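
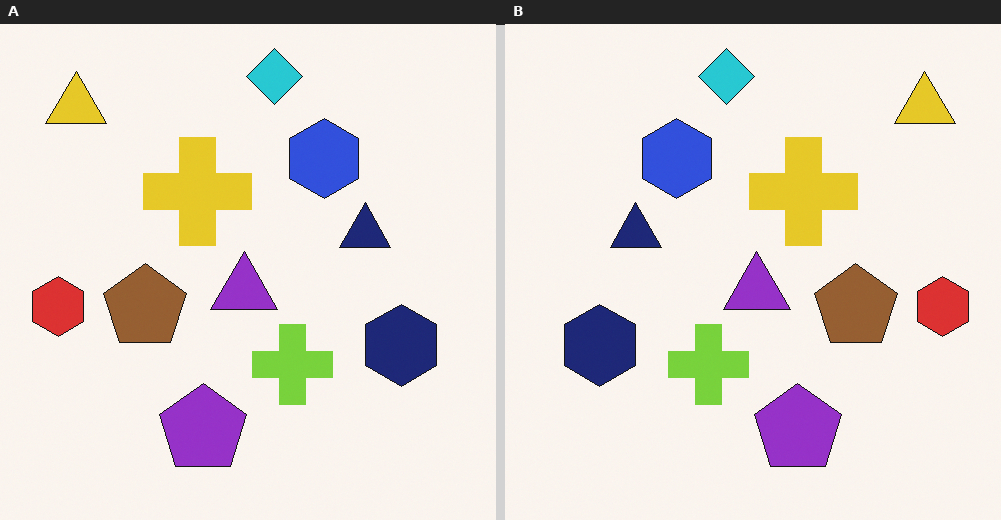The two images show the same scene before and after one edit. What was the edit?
The right (B) image is the left (A) flipped horizontally (left ↔ right).

The red hexagon is in the left of the left (A) image and the right of the right (B) — shapes on opposite sides of the vertical midline have swapped in a mirror flip.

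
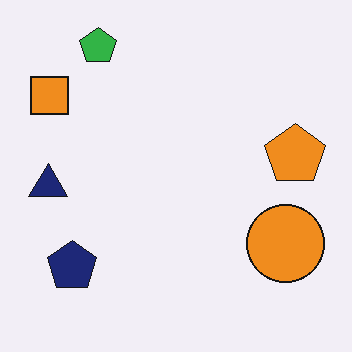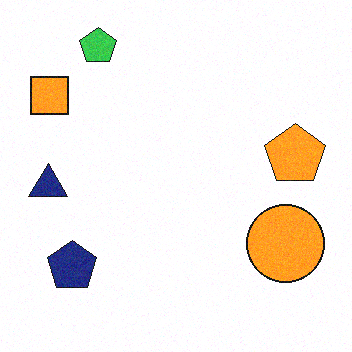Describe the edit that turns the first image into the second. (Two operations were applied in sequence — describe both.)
The transformation is: degraded with a light layer of grain, then brightened a little.

Random speckle covers the whole image, including the flat background. Every pixel — background and shapes alike — is uniformly brightened.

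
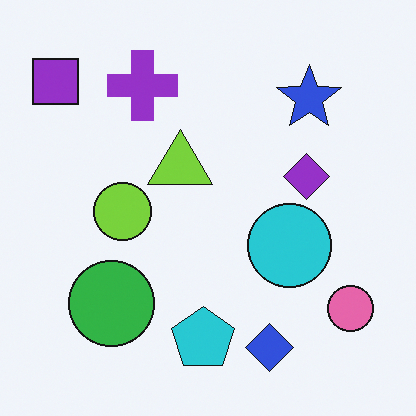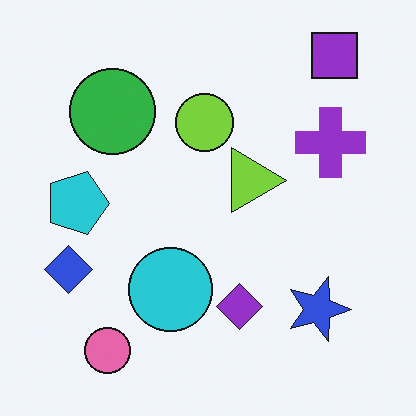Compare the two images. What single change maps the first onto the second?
This is the original image rotated 90° clockwise.

The purple square sits in the top-left of the first image and the top-right of the second — consistent with a whole-image 90° clockwise rotation.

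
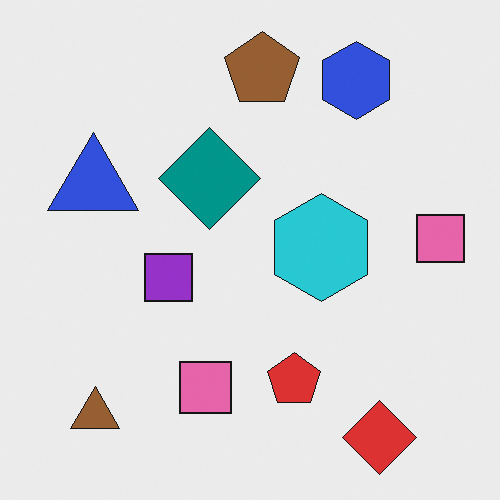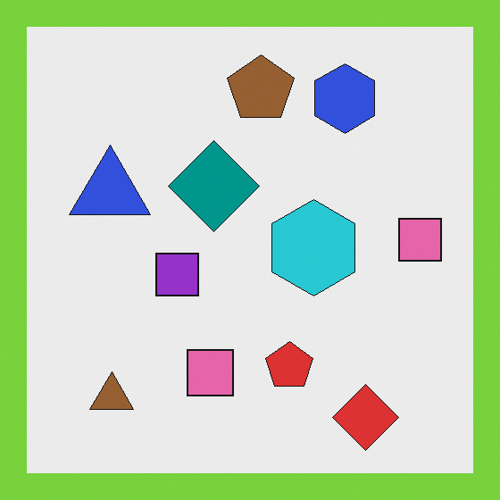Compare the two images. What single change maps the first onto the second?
The image was framed with a lime border.

A solid lime frame runs around the edge of the second image, with the content slightly shrunk inside it.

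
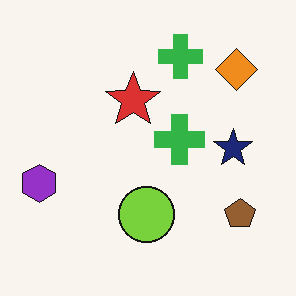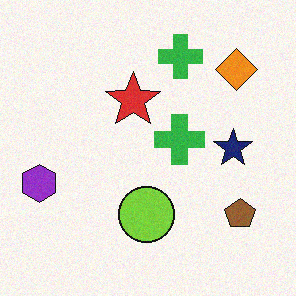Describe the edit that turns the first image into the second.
The second image is the first degraded with subtle gaussian noise.

Random speckle covers the whole image, including the flat background.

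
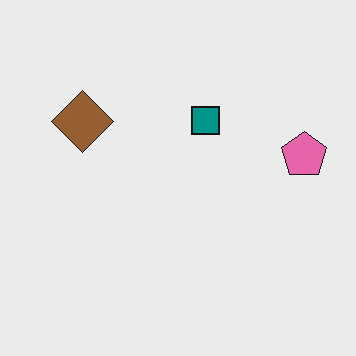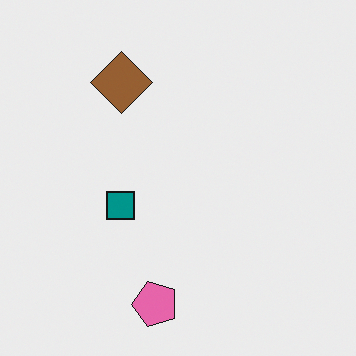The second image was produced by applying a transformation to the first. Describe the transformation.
Transposed (reflected across the top-left ↔ bottom-right diagonal).

Shapes have swapped their row and column positions — what was in the top-right is now in the bottom-left — a diagonal reflection.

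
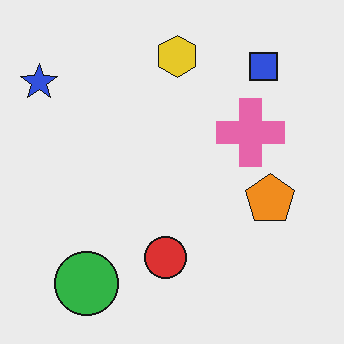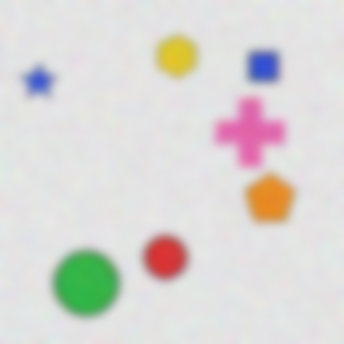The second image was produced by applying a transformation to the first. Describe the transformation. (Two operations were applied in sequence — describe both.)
This is the original image degraded with heavy additive noise, then noticeably gaussian-blurred.

Random speckle covers the whole image, including the flat background. Shape edges and outlines are uniformly softened across the whole image.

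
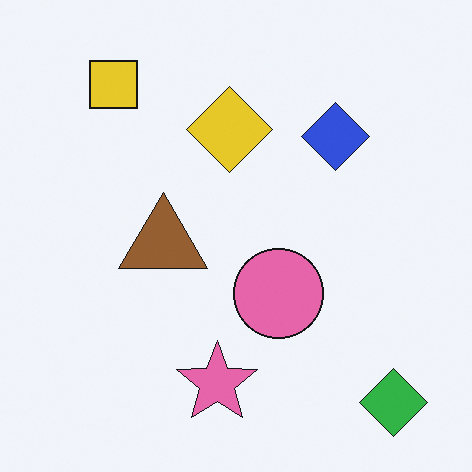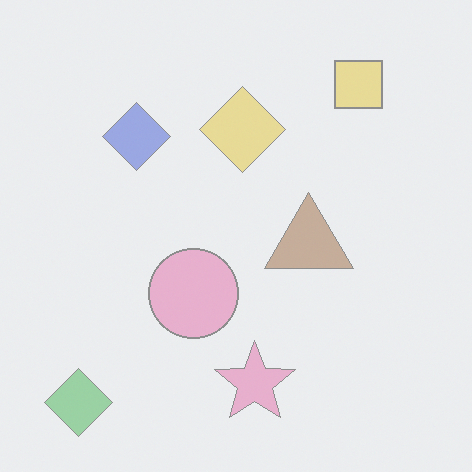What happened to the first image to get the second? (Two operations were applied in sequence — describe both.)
The transformation is: given much lower contrast, then flipped horizontally (left ↔ right).

Tones are pushed toward mid-grey across the whole image — a global contrast change. The green diamond is in the bottom-right of the first image and the bottom-left of the second — shapes on opposite sides of the vertical midline have swapped in a mirror flip.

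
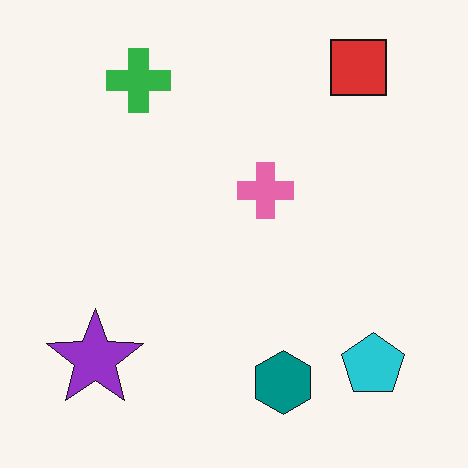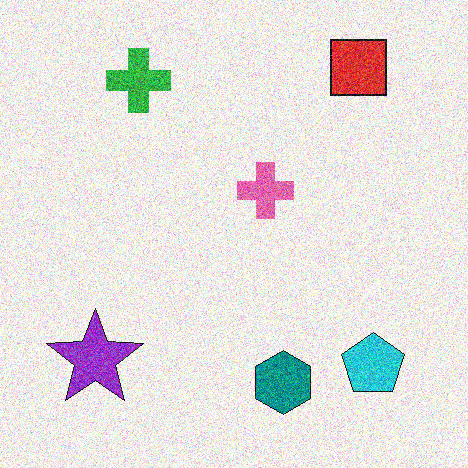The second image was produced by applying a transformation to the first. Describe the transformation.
The image was degraded with strong gaussian noise.

Random speckle covers the whole image, including the flat background.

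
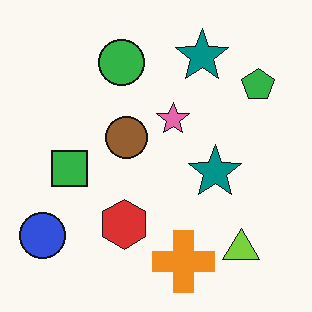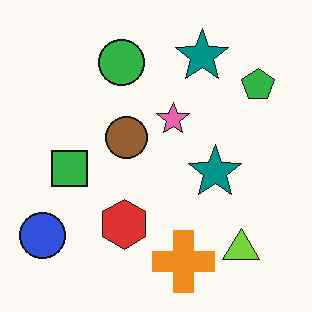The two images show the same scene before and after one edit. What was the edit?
This is the original image JPEG-compressed with visible artifacts.

Blocky 8×8 compression artifacts appear around shape edges and the flat background shows ringing — characteristic JPEG degradation.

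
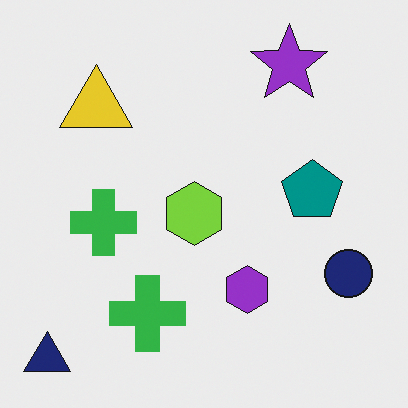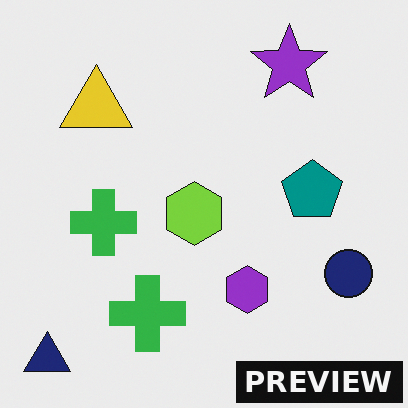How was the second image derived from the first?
The image was watermarked with the text "PREVIEW" in the lower-right corner.

A dark label reading "PREVIEW" appears in the lower-right corner.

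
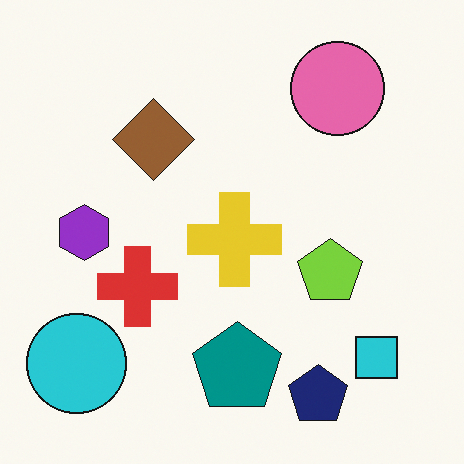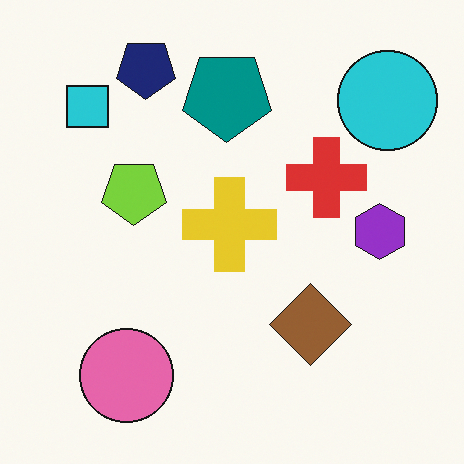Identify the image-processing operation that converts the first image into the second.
The transformation is: rotated 180°.

The cyan circle sits in the bottom-left of the first image and the top-right of the second — consistent with a whole-image 180° rotation.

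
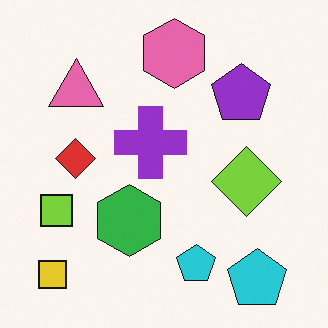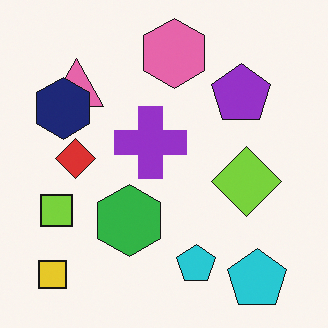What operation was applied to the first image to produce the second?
It was overlaid with an additional navy hexagon.

A navy hexagon appears in the second image that is absent from the first.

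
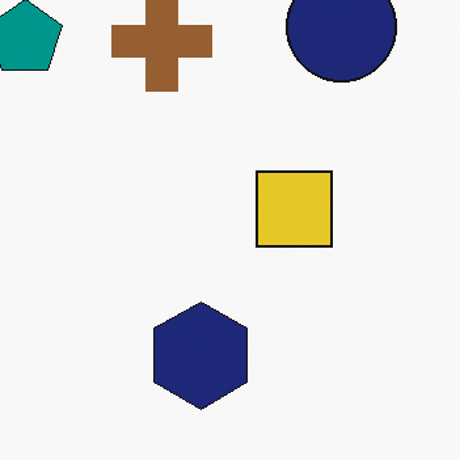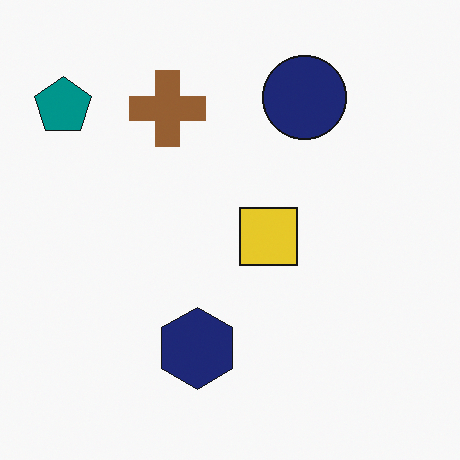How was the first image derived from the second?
The first image is the second cropped to a modestly smaller region and rescaled.

The visible shapes are larger and the field of view is narrower; shapes near the original edges may be partly or wholly outside the frame — a crop-and-rescale.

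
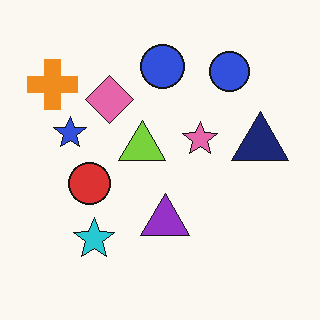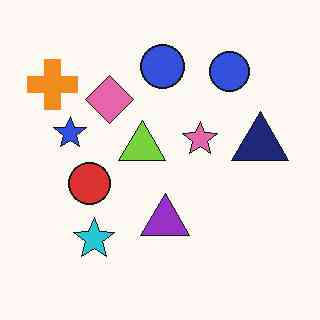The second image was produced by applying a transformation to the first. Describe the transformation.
JPEG-compressed with visible artifacts.

Blocky 8×8 compression artifacts appear around shape edges and the flat background shows ringing — characteristic JPEG degradation.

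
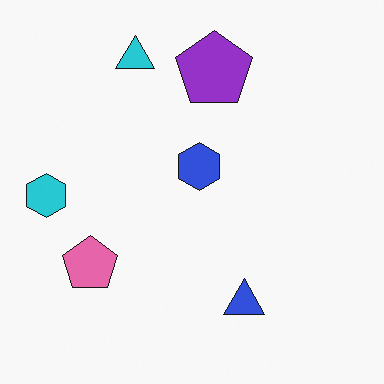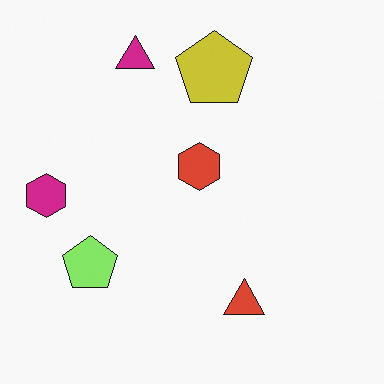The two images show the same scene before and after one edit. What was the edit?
The image was hue-shifted through roughly a third of the color wheel.

Every shape's color has rotated by the same amount around the hue wheel — a uniform hue shift.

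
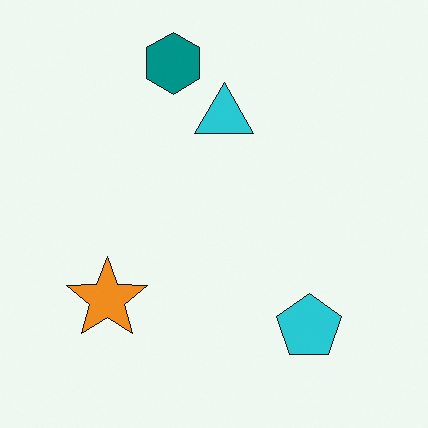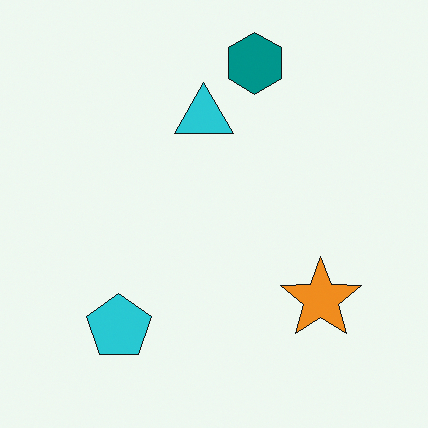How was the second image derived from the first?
The transformation is: flipped horizontally (left ↔ right).

The orange star is in the bottom-left of the first image and the bottom-right of the second — shapes on opposite sides of the vertical midline have swapped in a mirror flip.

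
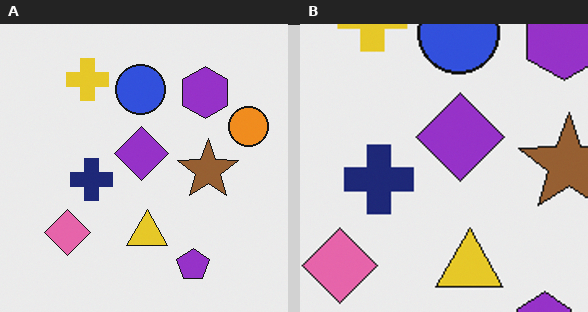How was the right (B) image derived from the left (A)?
Cropped to a noticeably smaller region and rescaled.

The visible shapes are larger and the field of view is narrower; shapes near the original edges may be partly or wholly outside the frame — a crop-and-rescale.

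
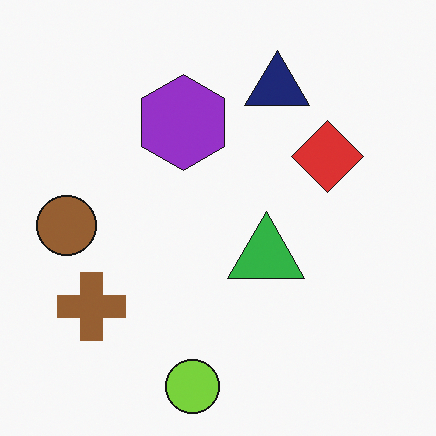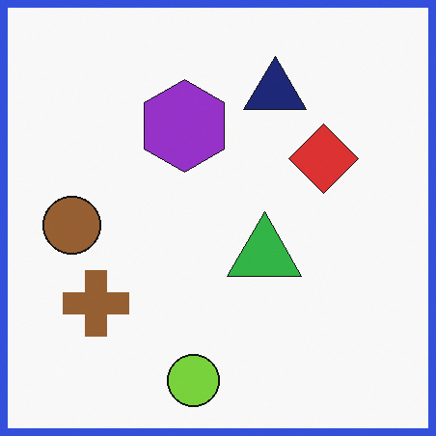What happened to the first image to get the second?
It was framed with a blue border.

A solid blue frame runs around the edge of the second image, with the content slightly shrunk inside it.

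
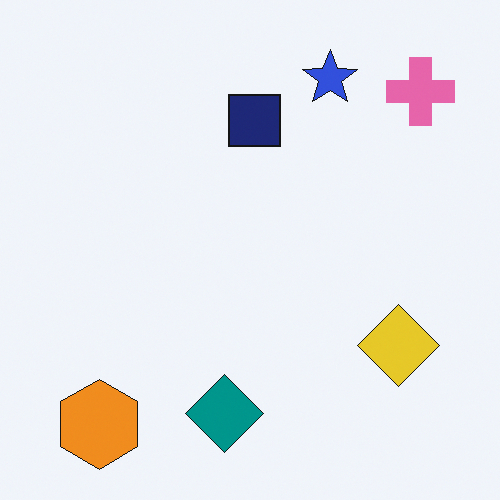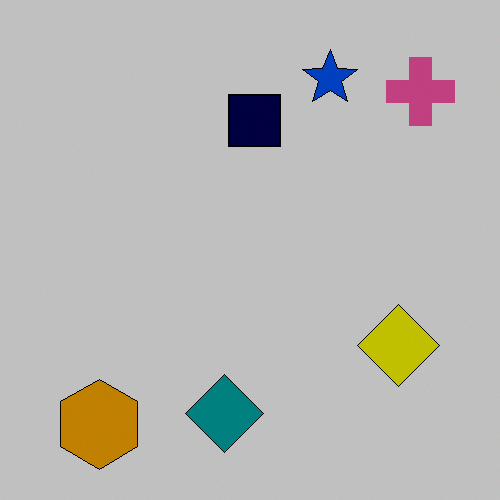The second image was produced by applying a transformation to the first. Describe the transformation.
The second image is the first heavily posterized to just a handful of flat colors.

Each flat color has snapped to a coarser quantized level — most visibly, the near-white background has dropped to a flat grey.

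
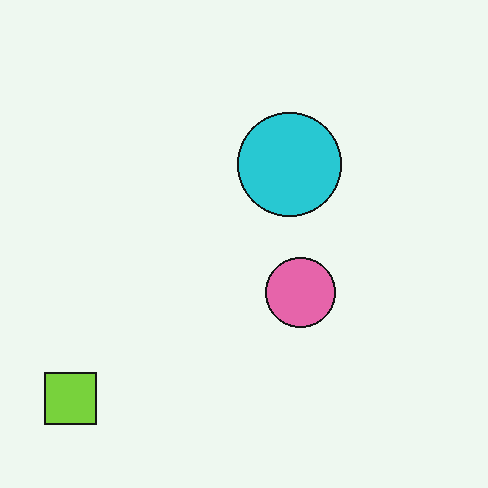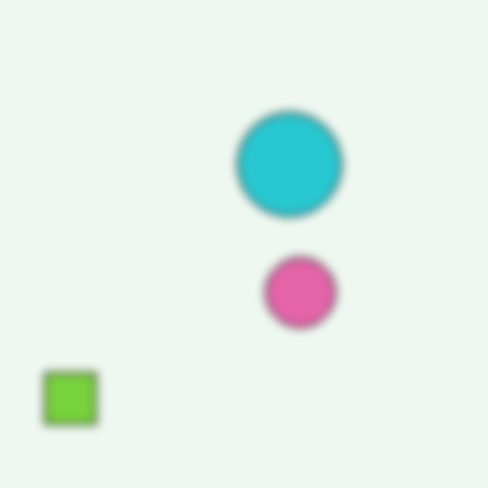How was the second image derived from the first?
This is the original image noticeably gaussian-blurred.

Shape edges and outlines are uniformly softened across the whole image.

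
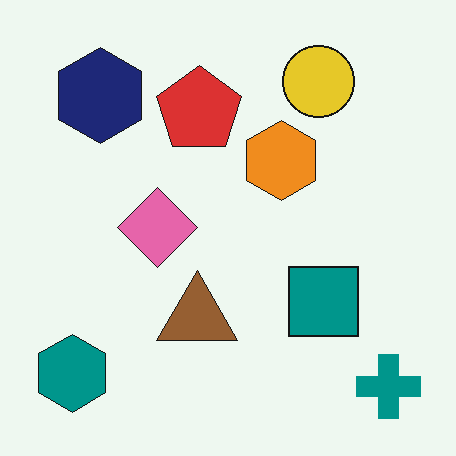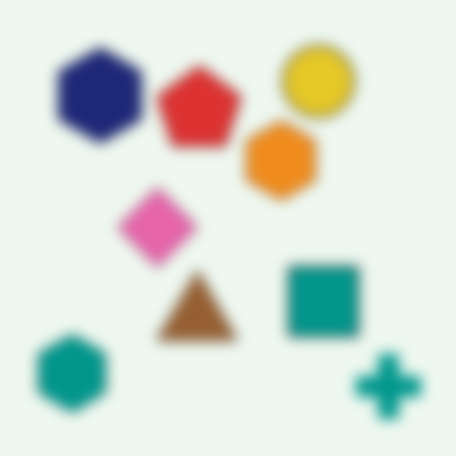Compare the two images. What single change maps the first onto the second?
This is the original image heavily blurred.

Shape edges and outlines are uniformly softened across the whole image.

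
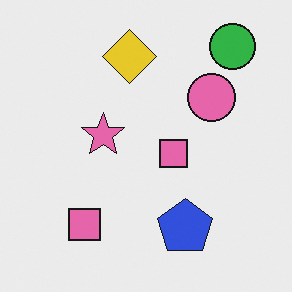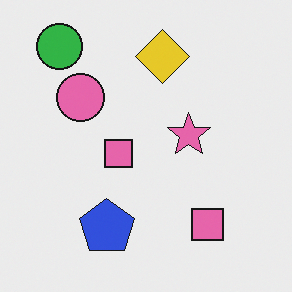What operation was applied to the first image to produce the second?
Flipped horizontally (left ↔ right).

The green circle is in the top-right of the first image and the top-left of the second — shapes on opposite sides of the vertical midline have swapped in a mirror flip.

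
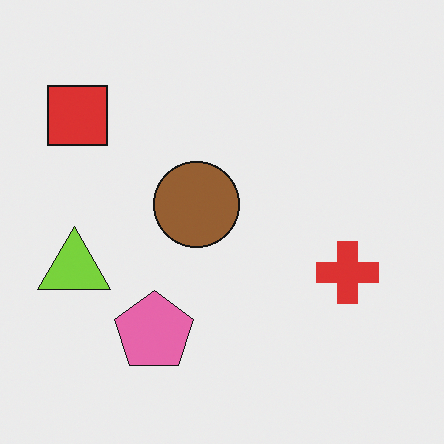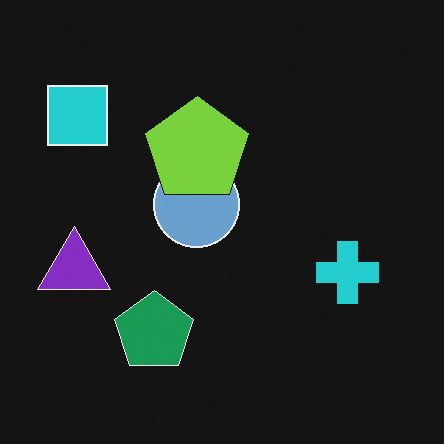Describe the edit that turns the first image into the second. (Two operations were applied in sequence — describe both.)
Color-inverted (negative), then overlaid with an additional lime pentagon.

The light background has become dark and every shape's color is its complement — a photographic negative. A lime pentagon appears in the second image that is absent from the first.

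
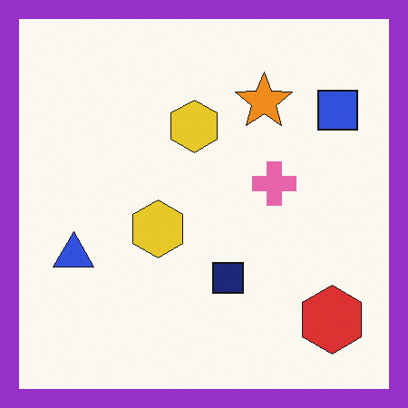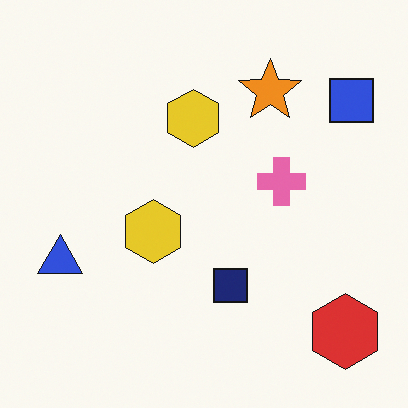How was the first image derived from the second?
The first image is the second framed with a purple border.

A solid purple frame runs around the edge of the first image, with the content slightly shrunk inside it.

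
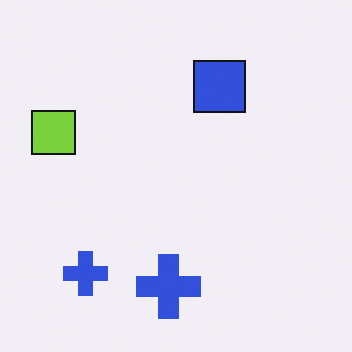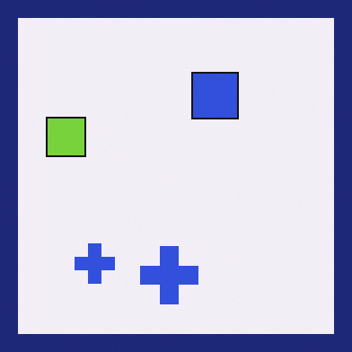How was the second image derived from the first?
The transformation is: framed with a navy border.

A solid navy frame runs around the edge of the second image, with the content slightly shrunk inside it.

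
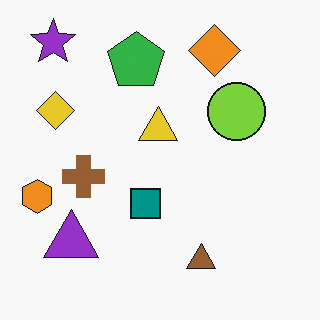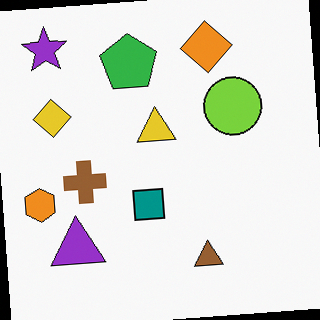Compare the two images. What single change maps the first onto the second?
This is the original image rotated counter-clockwise by a small amount.

Every shape is tilted by the same angle and the image corners show triangular fill wedges — a whole-image rotation by a non-right angle.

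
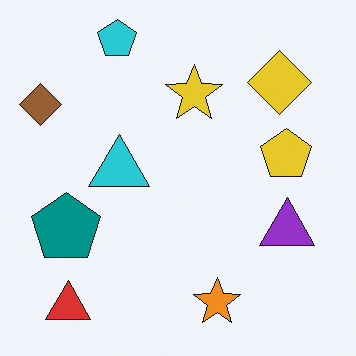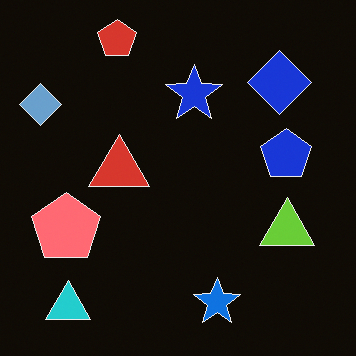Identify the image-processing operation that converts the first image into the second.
It was color-inverted (negative).

The light background has become dark and every shape's color is its complement — a photographic negative.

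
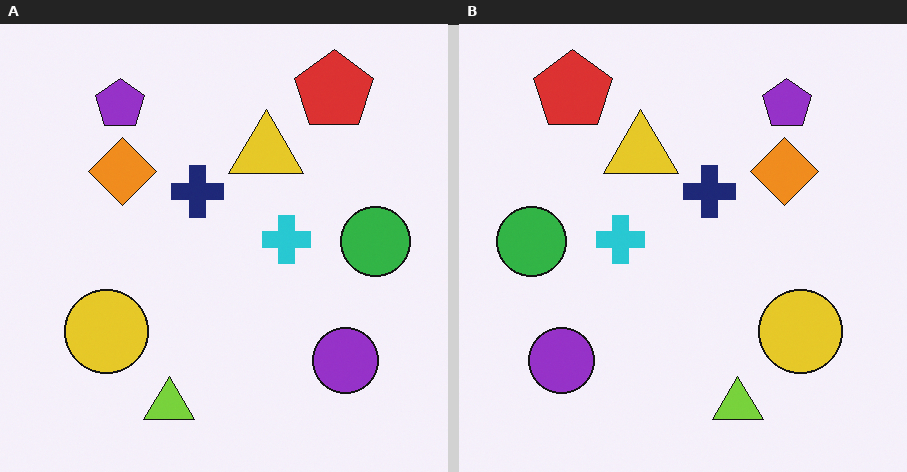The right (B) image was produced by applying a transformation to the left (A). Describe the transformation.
The image was flipped horizontally (left ↔ right).

The green circle is in the right of the left (A) image and the left of the right (B) — shapes on opposite sides of the vertical midline have swapped in a mirror flip.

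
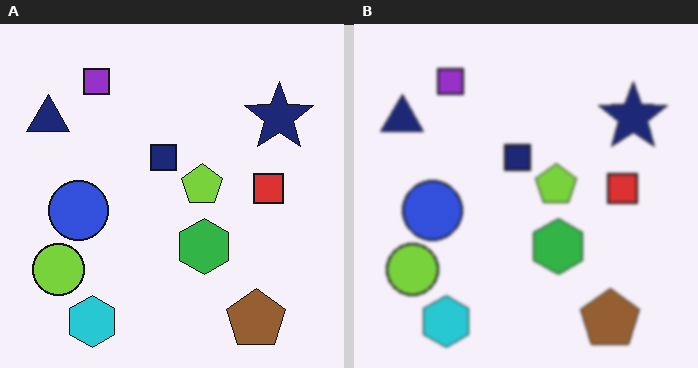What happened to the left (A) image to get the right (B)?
The image was slightly softened.

Shape edges and outlines are uniformly softened across the whole image.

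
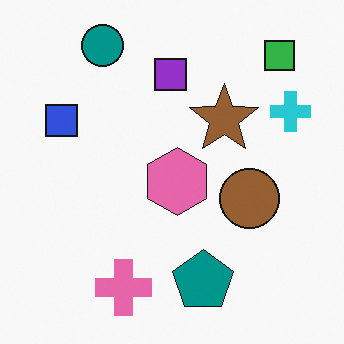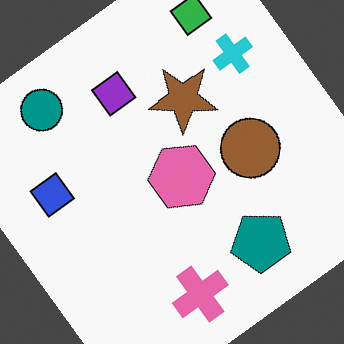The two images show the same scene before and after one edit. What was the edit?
This is the original image rotated counter-clockwise by a large amount — several tens of degrees.

Every shape is tilted by the same angle and the image corners show triangular fill wedges — a whole-image rotation by a non-right angle.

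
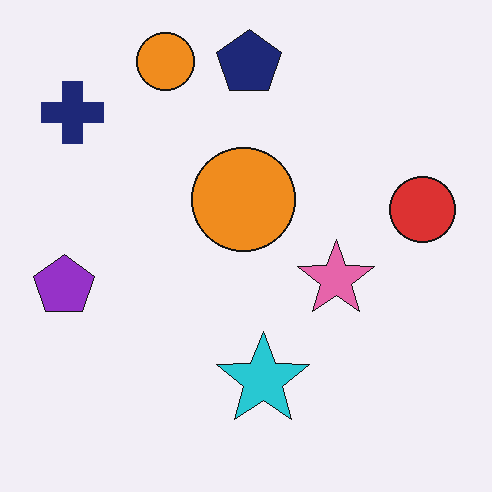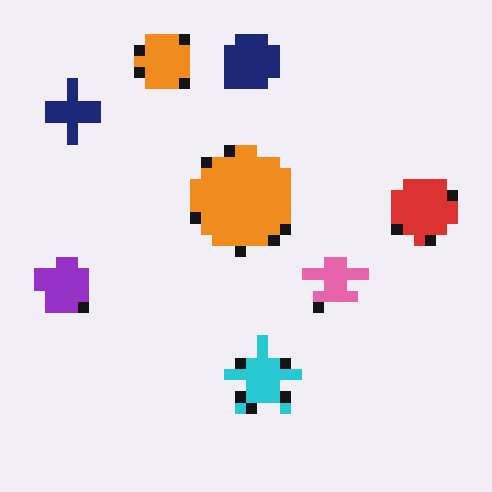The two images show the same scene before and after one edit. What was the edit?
Heavily pixelated into large blocks.

Shapes are reduced to large square blocks; fine edges and outlines are lost — a downscale-then-upscale (mosaic) effect.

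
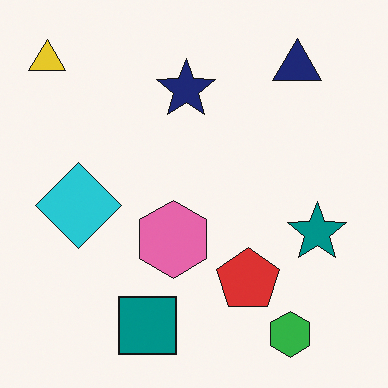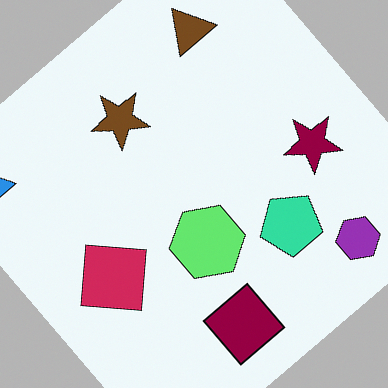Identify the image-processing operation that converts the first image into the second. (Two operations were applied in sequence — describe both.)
It was rotated counter-clockwise by a large amount — several tens of degrees, then hue-shifted through roughly half the color wheel.

Every shape is tilted by the same angle and the image corners show triangular fill wedges — a whole-image rotation by a non-right angle. Every shape's color has rotated by the same amount around the hue wheel — a uniform hue shift.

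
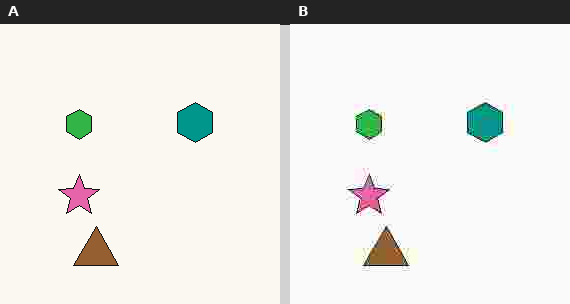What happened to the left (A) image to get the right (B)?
The transformation is: heavily JPEG-compressed with obvious blocking artifacts.

Blocky 8×8 compression artifacts appear around shape edges and the flat background shows ringing — characteristic JPEG degradation.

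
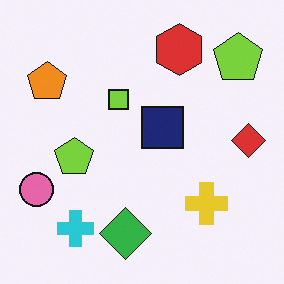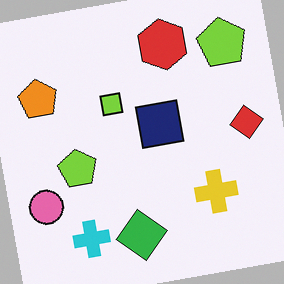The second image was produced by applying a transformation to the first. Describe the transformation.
The image was rotated counter-clockwise by a slight angle.

Every shape is tilted by the same angle and the image corners show triangular fill wedges — a whole-image rotation by a non-right angle.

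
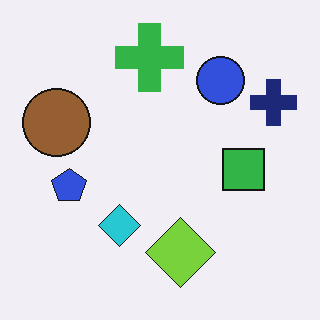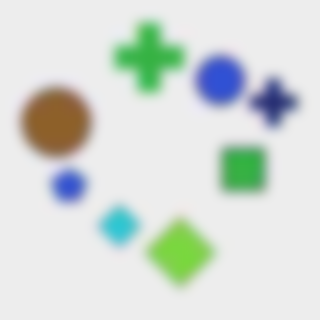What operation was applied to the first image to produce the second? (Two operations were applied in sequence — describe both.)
The transformation is: heavily JPEG-compressed with obvious blocking artifacts, then strongly gaussian-blurred.

Blocky 8×8 compression artifacts appear around shape edges and the flat background shows ringing — characteristic JPEG degradation. Shape edges and outlines are uniformly softened across the whole image.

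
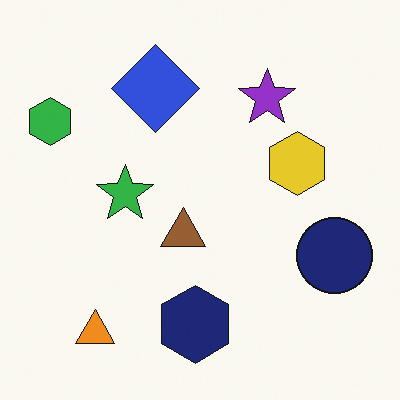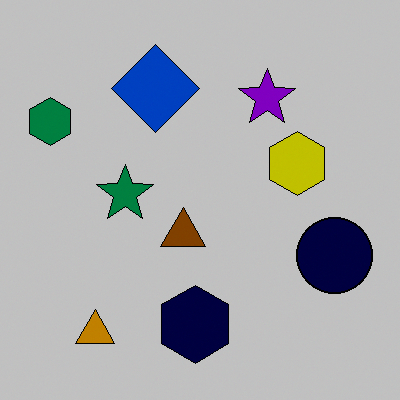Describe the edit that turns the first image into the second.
The second image is the first aggressively posterized.

Each flat color has snapped to a coarser quantized level — most visibly, the near-white background has dropped to a flat grey.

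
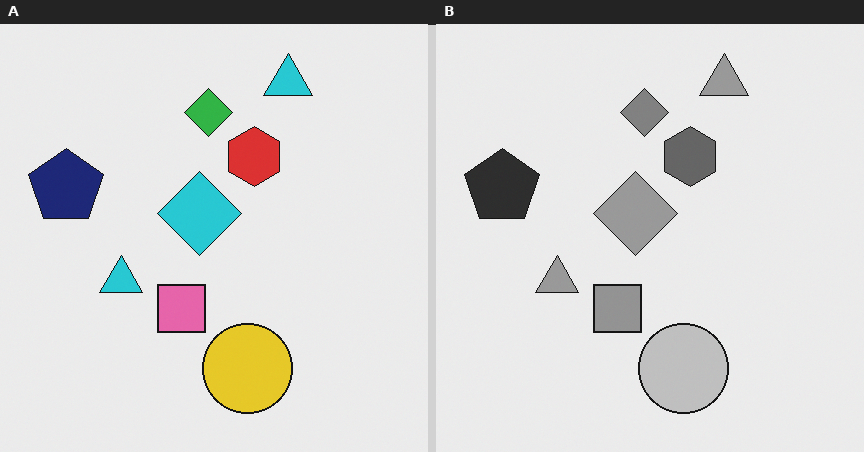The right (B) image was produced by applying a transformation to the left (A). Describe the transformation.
The right (B) image is the left (A) converted to grayscale.

All color is removed — every shape is now a shade of grey.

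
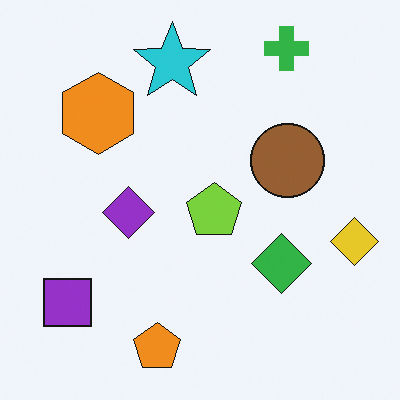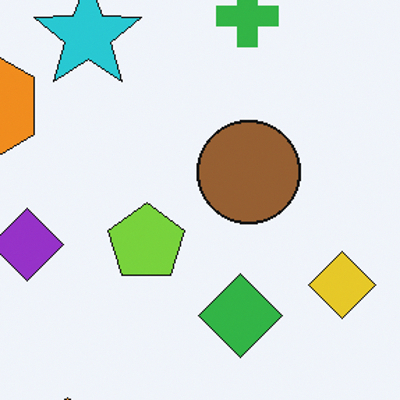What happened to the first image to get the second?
This is the original image cropped to a modestly smaller region and rescaled.

The visible shapes are larger and the field of view is narrower; shapes near the original edges may be partly or wholly outside the frame — a crop-and-rescale.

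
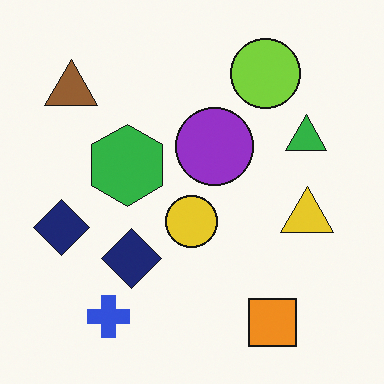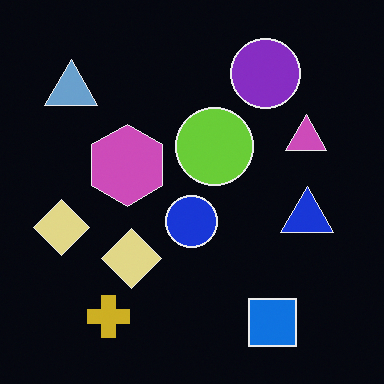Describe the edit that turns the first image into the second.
This is the original image color-inverted (negative).

The light background has become dark and every shape's color is its complement — a photographic negative.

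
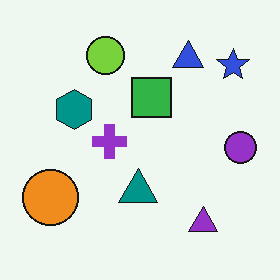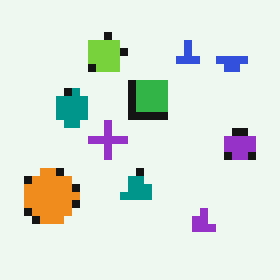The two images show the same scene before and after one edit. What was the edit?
The transformation is: pixelated into visible square blocks.

Shapes are reduced to large square blocks; fine edges and outlines are lost — a downscale-then-upscale (mosaic) effect.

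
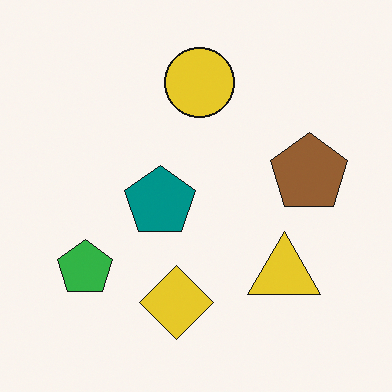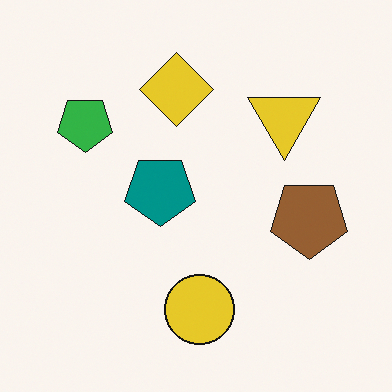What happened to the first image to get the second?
The transformation is: flipped vertically (top ↔ bottom).

The yellow circle is in the top of the first image and the bottom of the second — shapes on opposite sides of the horizontal midline have swapped in a mirror flip.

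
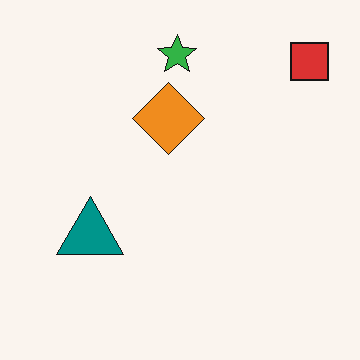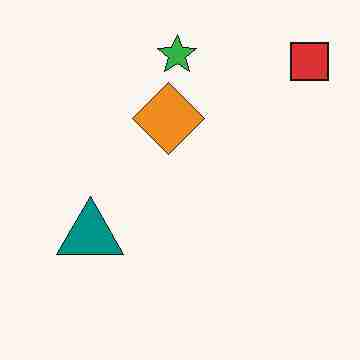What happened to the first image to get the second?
Heavily JPEG-compressed with obvious blocking artifacts.

Blocky 8×8 compression artifacts appear around shape edges and the flat background shows ringing — characteristic JPEG degradation.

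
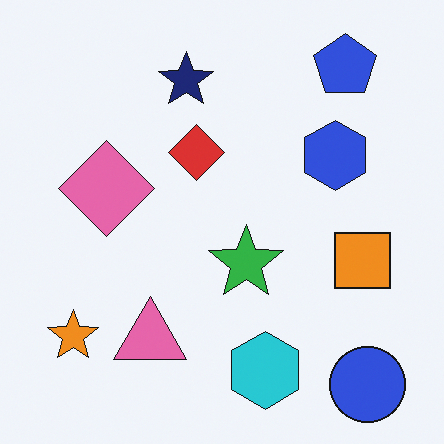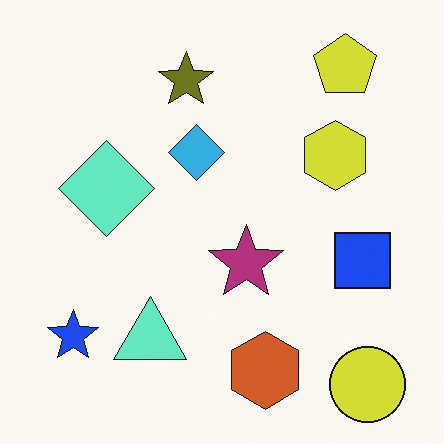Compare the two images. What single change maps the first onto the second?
Hue-shifted by a large amount.

Every shape's color has rotated by the same amount around the hue wheel — a uniform hue shift.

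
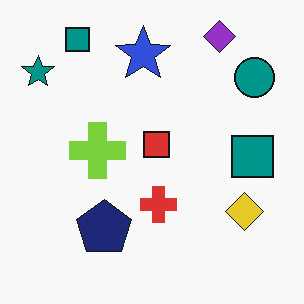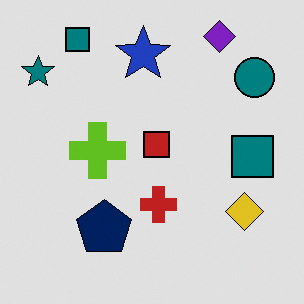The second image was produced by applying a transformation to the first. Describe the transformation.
The transformation is: moderately posterized.

Each flat color has snapped to a coarser quantized level — most visibly, the near-white background has dropped to a flat grey.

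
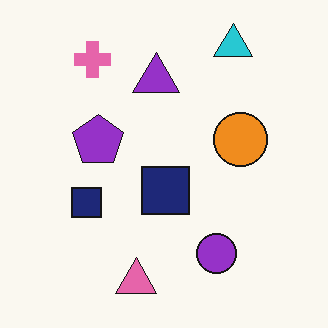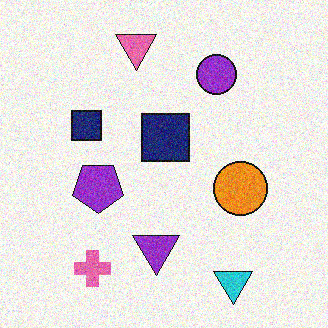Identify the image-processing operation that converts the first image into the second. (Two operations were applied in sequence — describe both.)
The second image is the first degraded with visible gaussian noise, then flipped vertically (top ↔ bottom).

Random speckle covers the whole image, including the flat background. The cyan triangle is in the top-right of the first image and the bottom-right of the second — shapes on opposite sides of the horizontal midline have swapped in a mirror flip.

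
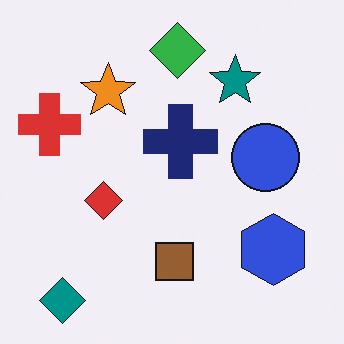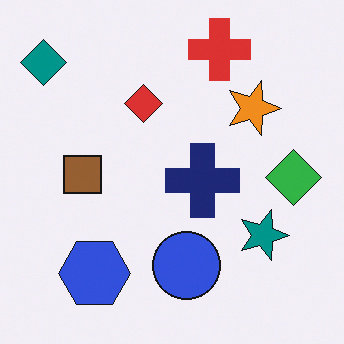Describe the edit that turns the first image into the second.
The transformation is: rotated 90° clockwise.

The teal diamond sits in the bottom-left of the first image and the top-left of the second — consistent with a whole-image 90° clockwise rotation.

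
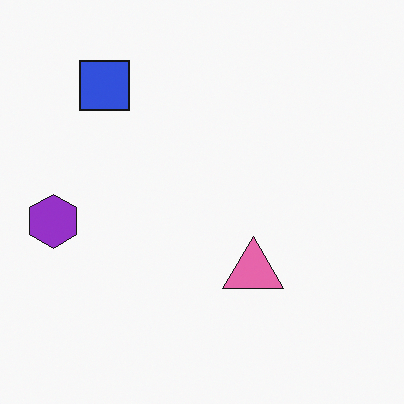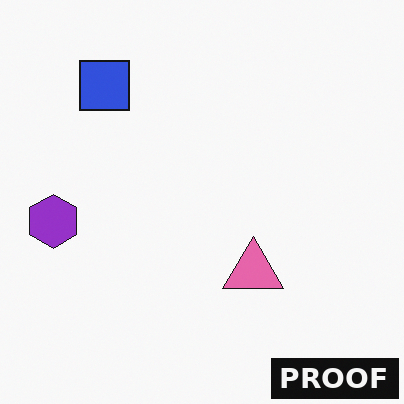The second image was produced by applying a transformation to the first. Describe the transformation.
This is the original image watermarked with the text "PROOF" in the lower-right corner.

A dark label reading "PROOF" appears in the lower-right corner.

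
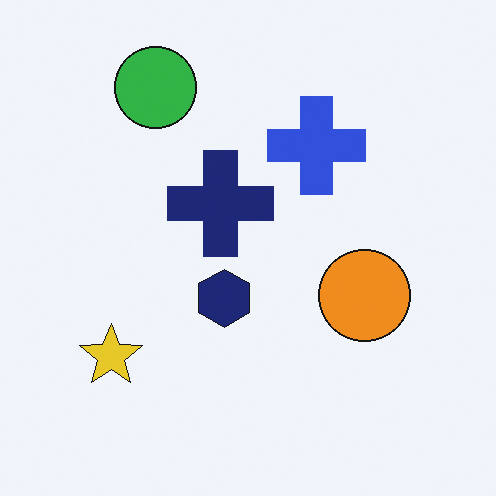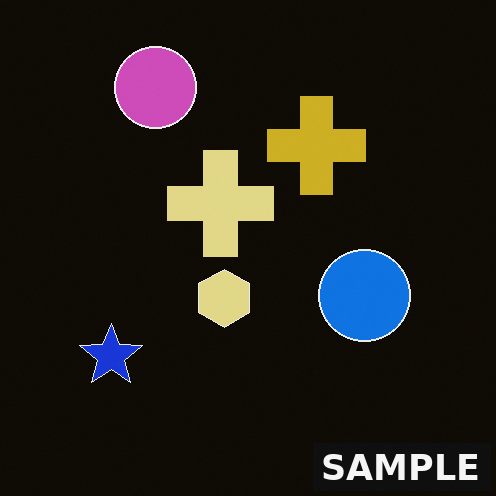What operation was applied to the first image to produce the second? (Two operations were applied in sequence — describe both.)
The image was color-inverted (negative), then watermarked with the text "SAMPLE" in the lower-right corner.

The light background has become dark and every shape's color is its complement — a photographic negative. A dark label reading "SAMPLE" appears in the lower-right corner.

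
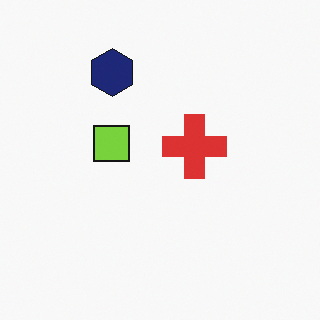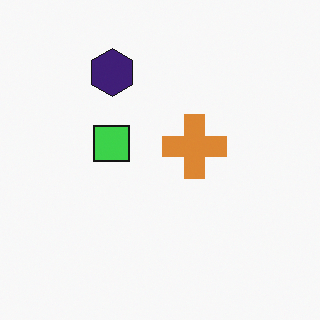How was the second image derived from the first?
The second image is the first hue-shifted by a small amount.

Every shape's color has rotated by the same amount around the hue wheel — a uniform hue shift.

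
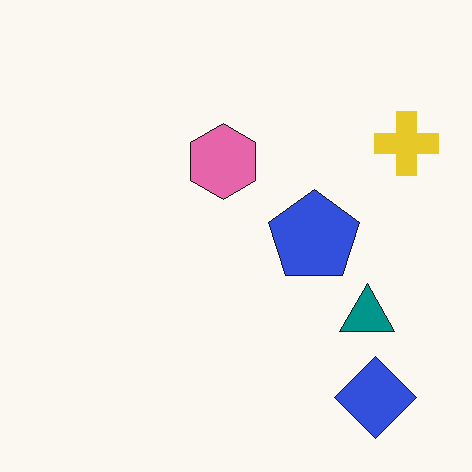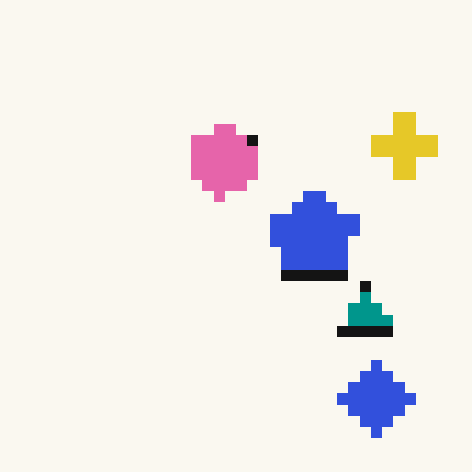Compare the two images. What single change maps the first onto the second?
This is the original image heavily pixelated into large blocks.

Shapes are reduced to large square blocks; fine edges and outlines are lost — a downscale-then-upscale (mosaic) effect.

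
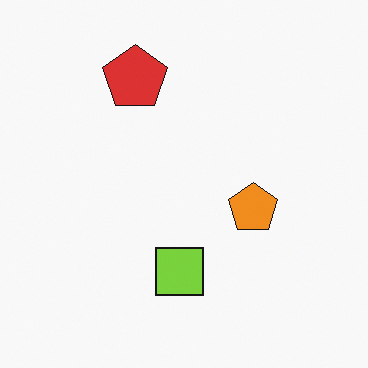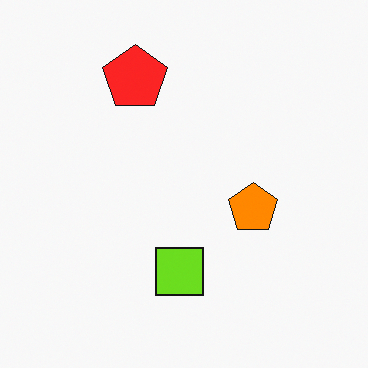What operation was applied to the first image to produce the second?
The second image is the first slightly oversaturated.

All colors are more vivid — a global saturation change.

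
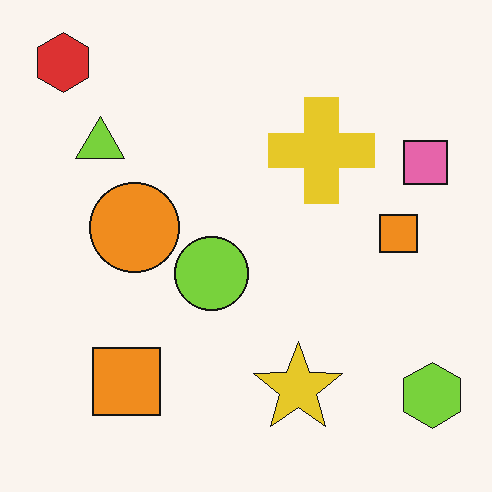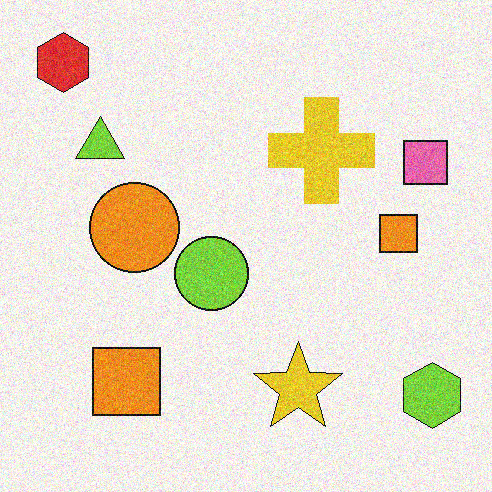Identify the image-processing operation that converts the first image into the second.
The transformation is: degraded with moderate additive noise.

Random speckle covers the whole image, including the flat background.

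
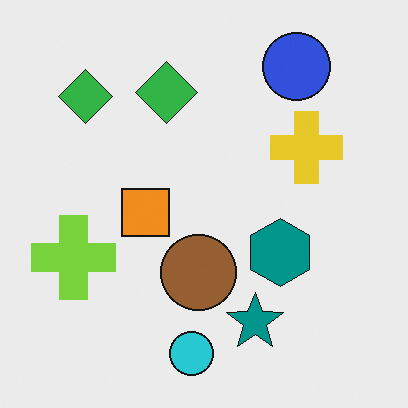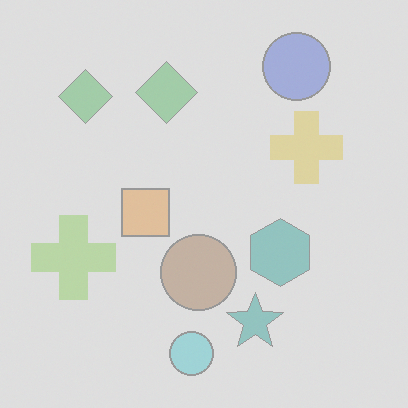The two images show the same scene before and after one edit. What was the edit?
The second image is the first given much lower contrast.

Tones are pushed toward mid-grey across the whole image — a global contrast change.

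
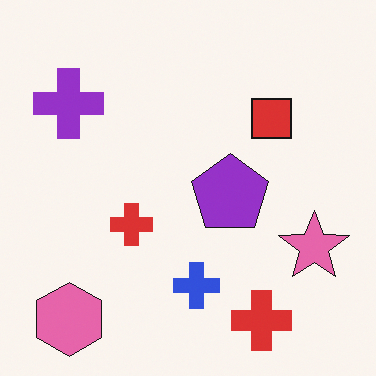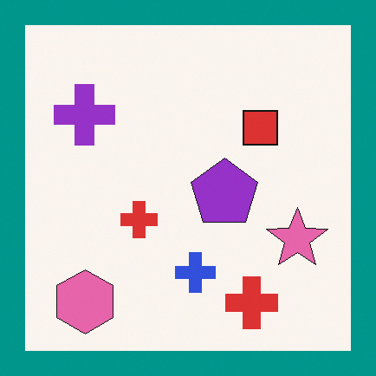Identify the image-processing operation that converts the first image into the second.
It was framed with a teal border.

A solid teal frame runs around the edge of the second image, with the content slightly shrunk inside it.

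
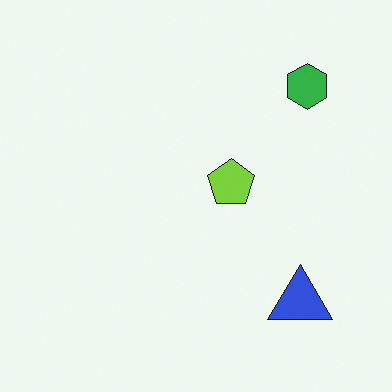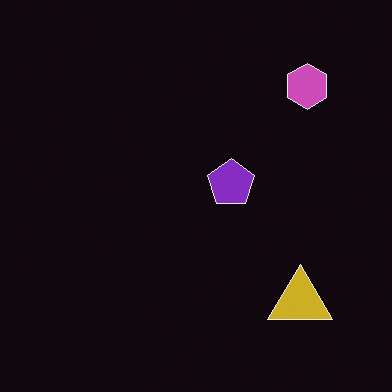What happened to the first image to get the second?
Color-inverted (negative).

The light background has become dark and every shape's color is its complement — a photographic negative.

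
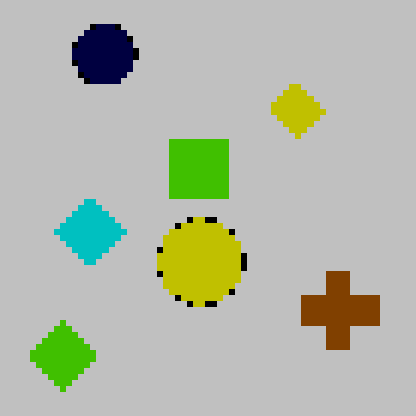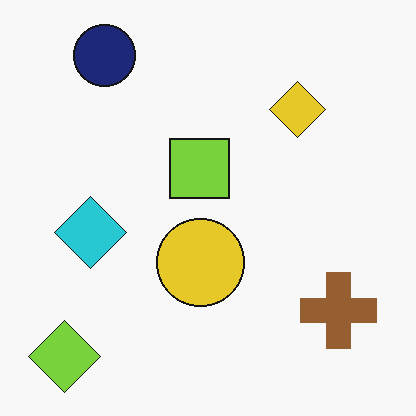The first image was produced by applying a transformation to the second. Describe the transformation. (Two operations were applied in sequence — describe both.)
Heavily posterized to just a handful of flat colors, then moderately pixelated.

Each flat color has snapped to a coarser quantized level — most visibly, the near-white background has dropped to a flat grey. Shapes are reduced to large square blocks; fine edges and outlines are lost — a downscale-then-upscale (mosaic) effect.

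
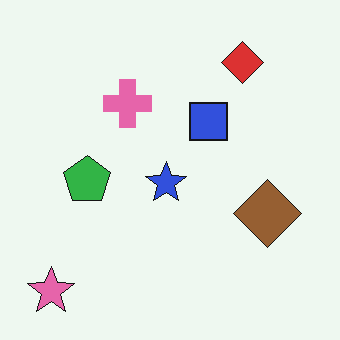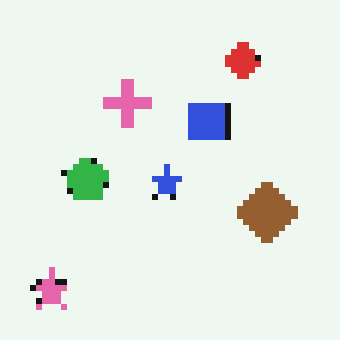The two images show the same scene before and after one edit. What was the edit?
It was pixelated into visible square blocks.

Shapes are reduced to large square blocks; fine edges and outlines are lost — a downscale-then-upscale (mosaic) effect.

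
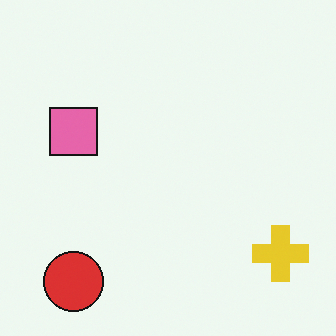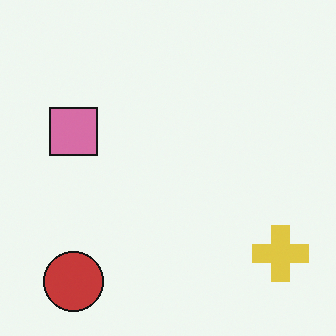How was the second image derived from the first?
The transformation is: slightly desaturated.

All colors are more muted and greyish — a global saturation change.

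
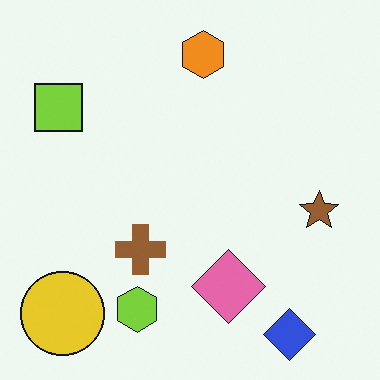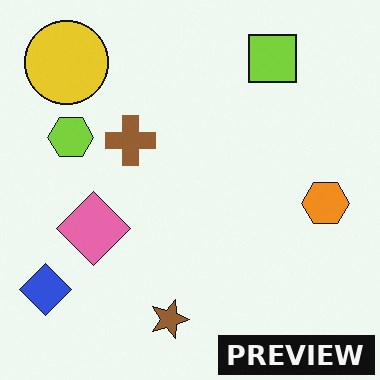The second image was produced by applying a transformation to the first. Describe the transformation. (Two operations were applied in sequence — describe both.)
It was rotated 90° clockwise, then watermarked with the text "PREVIEW" in the lower-right corner.

The yellow circle sits in the bottom-left of the first image and the top-left of the second — consistent with a whole-image 90° clockwise rotation. A dark label reading "PREVIEW" appears in the lower-right corner.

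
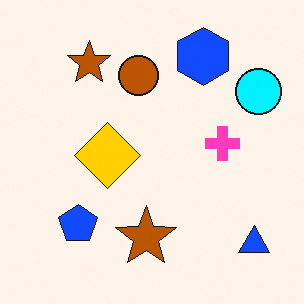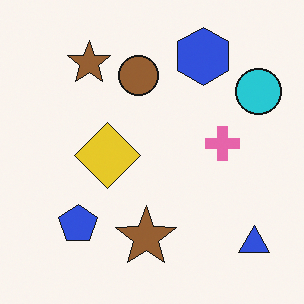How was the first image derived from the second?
It was heavily oversaturated.

All colors are more vivid — a global saturation change.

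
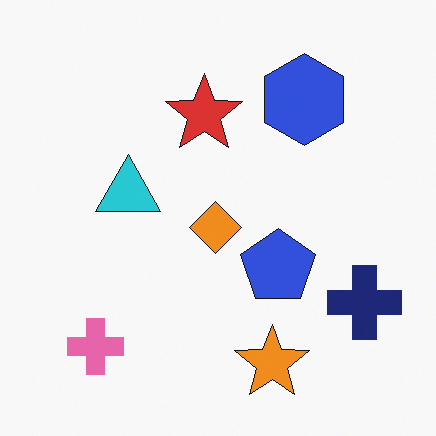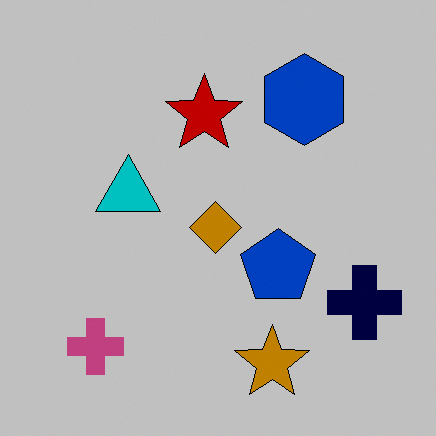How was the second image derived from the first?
The second image is the first heavily posterized to just a handful of flat colors.

Each flat color has snapped to a coarser quantized level — most visibly, the near-white background has dropped to a flat grey.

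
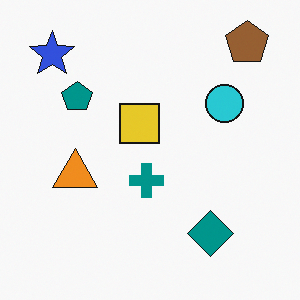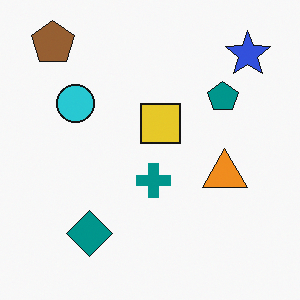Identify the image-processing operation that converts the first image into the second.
This is the original image flipped horizontally (left ↔ right).

The blue star is in the top-left of the first image and the top-right of the second — shapes on opposite sides of the vertical midline have swapped in a mirror flip.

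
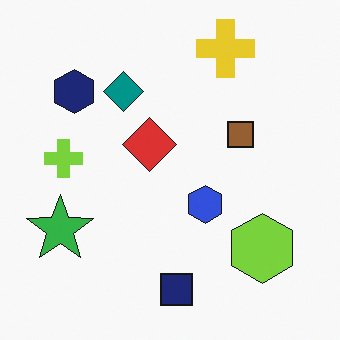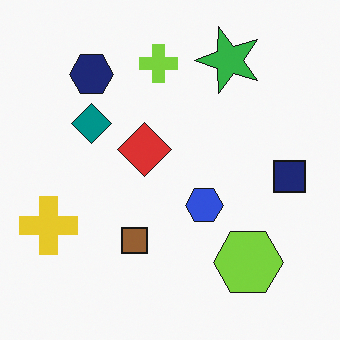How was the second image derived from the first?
This is the original image transposed (reflected across the top-left ↔ bottom-right diagonal).

Shapes have swapped their row and column positions — what was in the top-right is now in the bottom-left — a diagonal reflection.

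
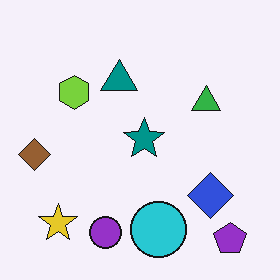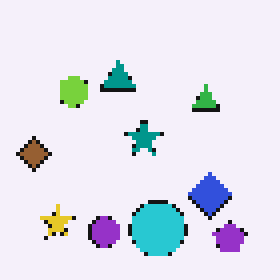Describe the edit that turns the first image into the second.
It was lightly pixelated (a mild mosaic effect).

Shapes are reduced to large square blocks; fine edges and outlines are lost — a downscale-then-upscale (mosaic) effect.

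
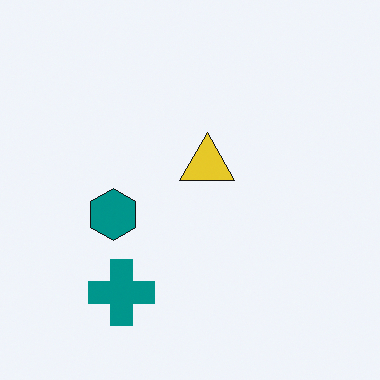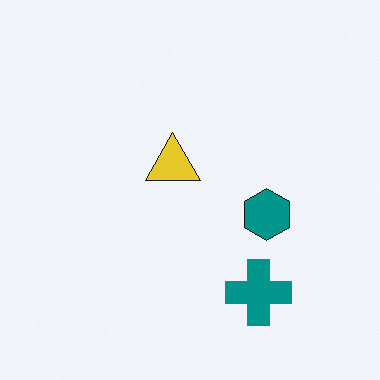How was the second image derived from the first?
The transformation is: flipped horizontally (left ↔ right).

The teal hexagon is in the left of the first image and the right of the second — shapes on opposite sides of the vertical midline have swapped in a mirror flip.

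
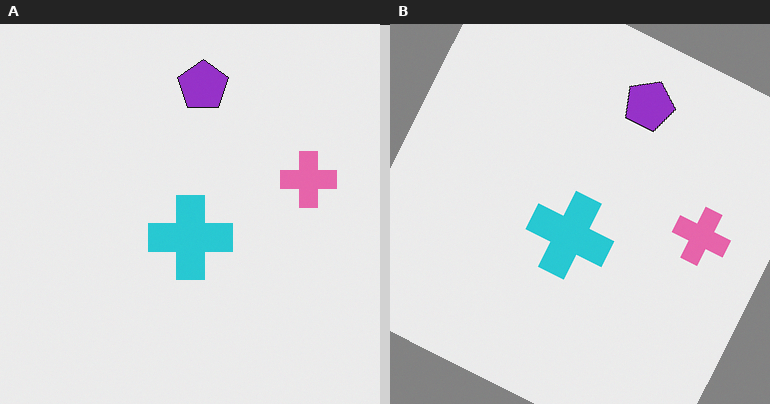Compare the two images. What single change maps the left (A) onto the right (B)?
This is the original image rotated clockwise by a clearly visible amount.

Every shape is tilted by the same angle and the image corners show triangular fill wedges — a whole-image rotation by a non-right angle.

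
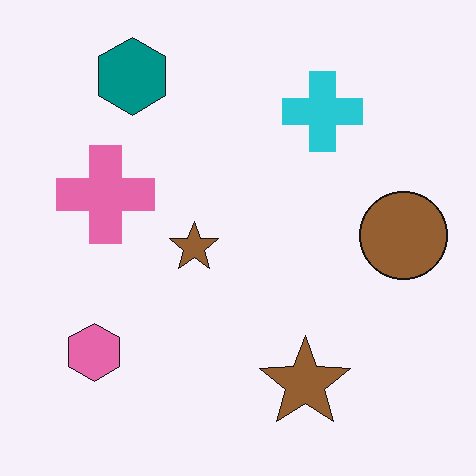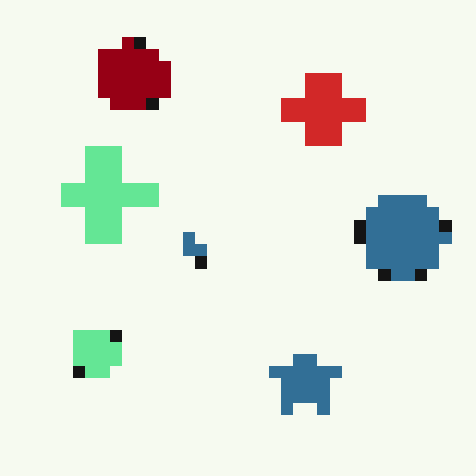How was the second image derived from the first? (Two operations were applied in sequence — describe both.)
Hue-shifted through roughly half the color wheel, then coarsely pixelated.

Every shape's color has rotated by the same amount around the hue wheel — a uniform hue shift. Shapes are reduced to large square blocks; fine edges and outlines are lost — a downscale-then-upscale (mosaic) effect.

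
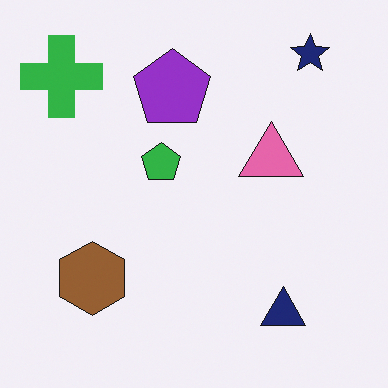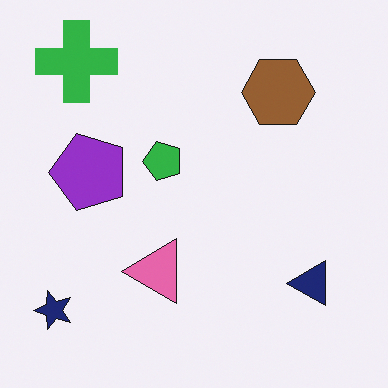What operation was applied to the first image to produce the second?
The transformation is: transposed (reflected across the top-left ↔ bottom-right diagonal).

Shapes have swapped their row and column positions — what was in the top-right is now in the bottom-left — a diagonal reflection.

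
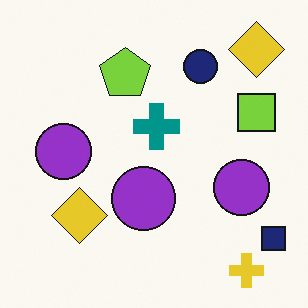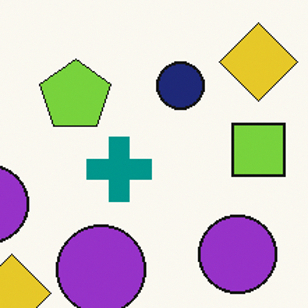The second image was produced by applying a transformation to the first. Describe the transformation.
The transformation is: cropped slightly and scaled back up.

The visible shapes are larger and the field of view is narrower; shapes near the original edges may be partly or wholly outside the frame — a crop-and-rescale.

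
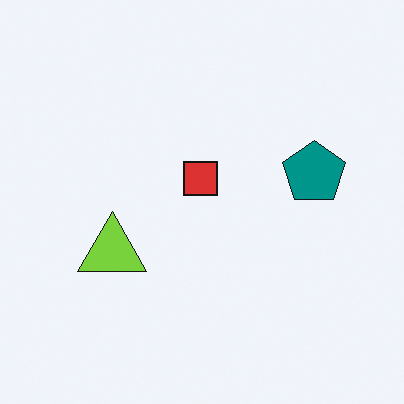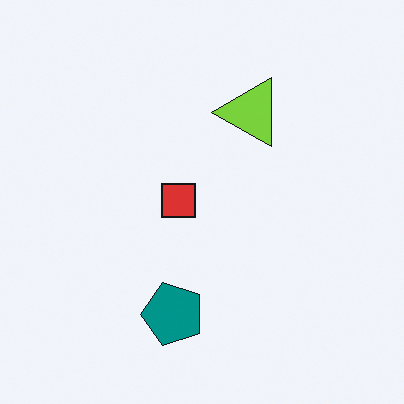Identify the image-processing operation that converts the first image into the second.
The transformation is: transposed (reflected across the top-left ↔ bottom-right diagonal).

Shapes have swapped their row and column positions — what was in the top-right is now in the bottom-left — a diagonal reflection.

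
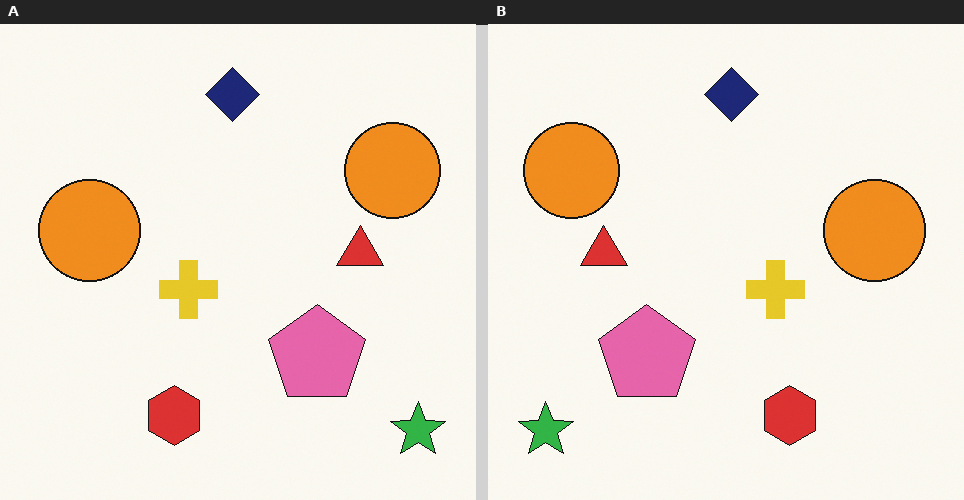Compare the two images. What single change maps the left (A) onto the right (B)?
Flipped horizontally (left ↔ right).

The green star is in the bottom-right of the left (A) image and the bottom-left of the right (B) — shapes on opposite sides of the vertical midline have swapped in a mirror flip.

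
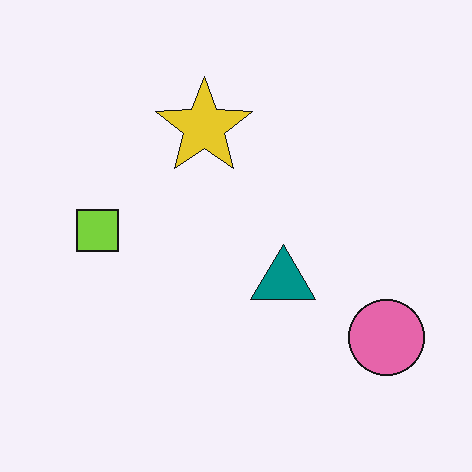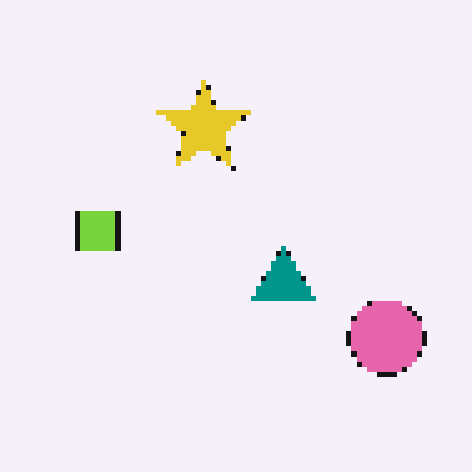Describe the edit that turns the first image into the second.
Lightly pixelated (a mild mosaic effect).

Shapes are reduced to large square blocks; fine edges and outlines are lost — a downscale-then-upscale (mosaic) effect.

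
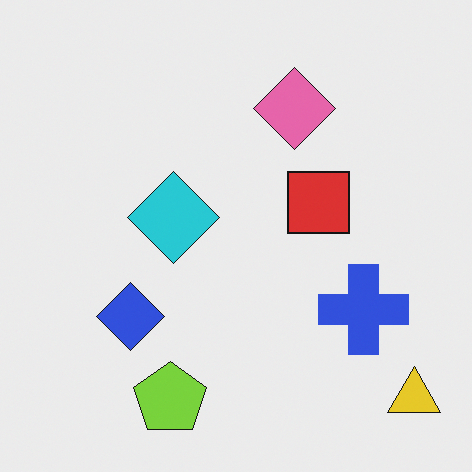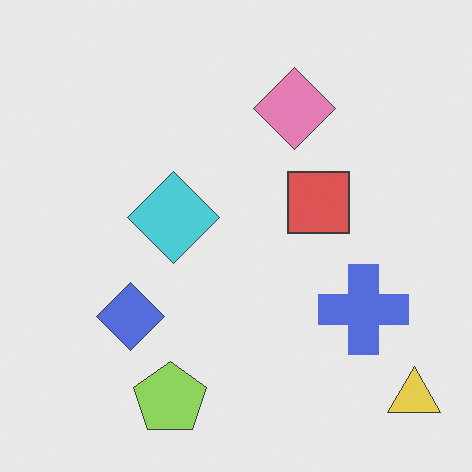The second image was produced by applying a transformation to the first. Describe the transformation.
The second image is the first given slightly reduced contrast.

Tones are pushed toward mid-grey across the whole image — a global contrast change.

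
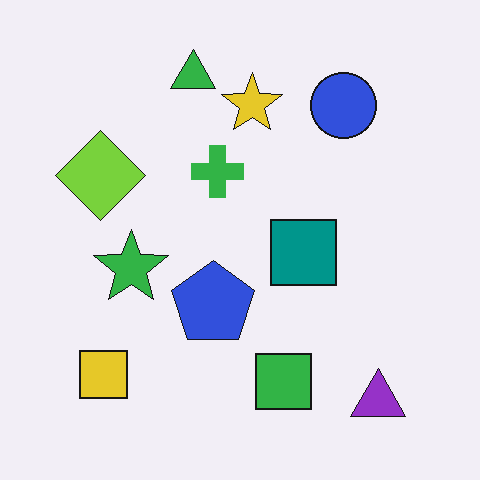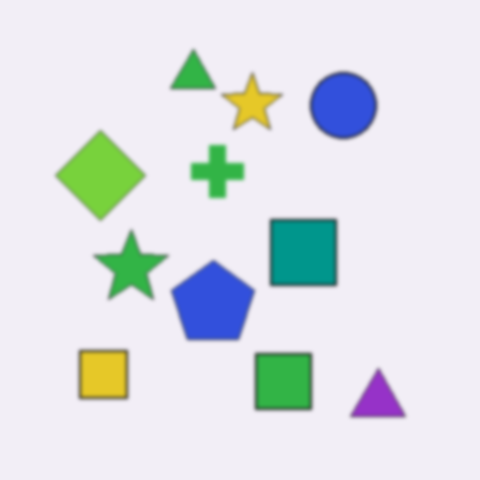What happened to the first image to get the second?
It was lightly blurred.

Shape edges and outlines are uniformly softened across the whole image.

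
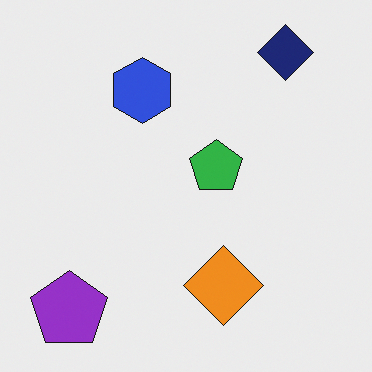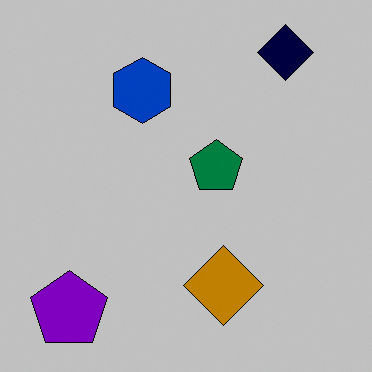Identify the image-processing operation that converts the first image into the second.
The second image is the first aggressively posterized.

Each flat color has snapped to a coarser quantized level — most visibly, the near-white background has dropped to a flat grey.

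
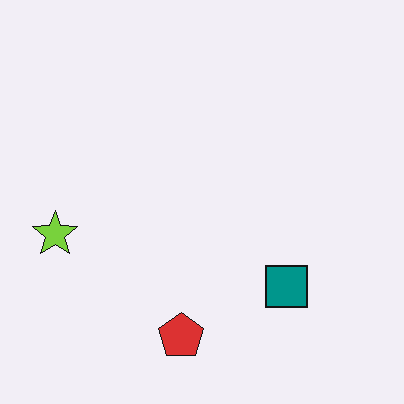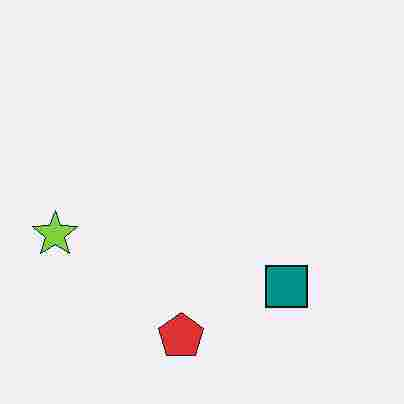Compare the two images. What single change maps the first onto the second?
Heavily JPEG-compressed with obvious blocking artifacts.

Blocky 8×8 compression artifacts appear around shape edges and the flat background shows ringing — characteristic JPEG degradation.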